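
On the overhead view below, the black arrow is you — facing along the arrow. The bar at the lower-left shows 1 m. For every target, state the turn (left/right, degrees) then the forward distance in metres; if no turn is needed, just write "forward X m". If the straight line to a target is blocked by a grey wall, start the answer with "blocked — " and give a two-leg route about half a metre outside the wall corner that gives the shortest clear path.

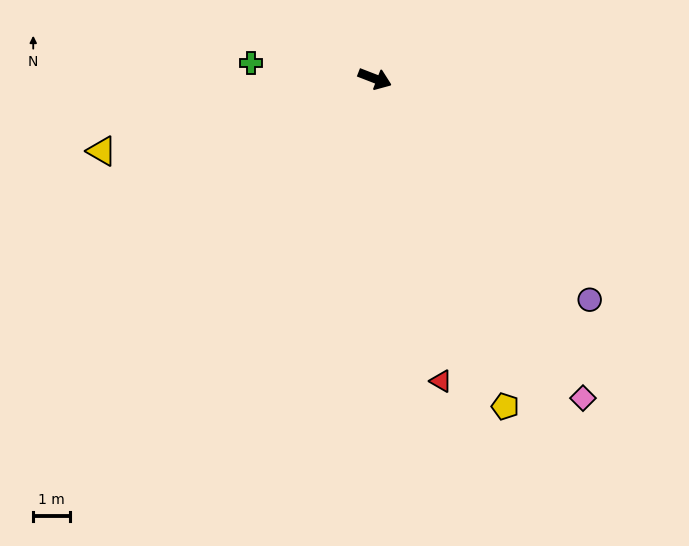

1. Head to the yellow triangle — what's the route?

turn right 144°, forward 7.6 m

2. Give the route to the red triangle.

turn right 56°, forward 8.4 m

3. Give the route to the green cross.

turn right 166°, forward 3.4 m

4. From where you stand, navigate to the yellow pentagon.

turn right 47°, forward 9.5 m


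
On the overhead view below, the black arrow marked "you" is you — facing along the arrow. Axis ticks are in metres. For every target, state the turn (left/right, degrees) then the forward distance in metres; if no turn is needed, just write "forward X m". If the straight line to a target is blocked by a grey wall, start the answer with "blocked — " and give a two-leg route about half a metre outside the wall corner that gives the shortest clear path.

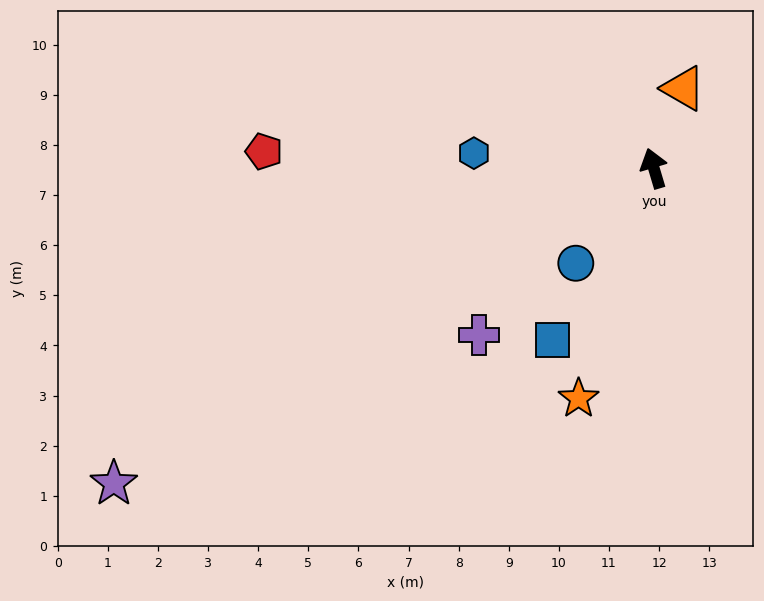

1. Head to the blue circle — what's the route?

turn left 124°, forward 2.5 m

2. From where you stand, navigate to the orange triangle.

turn right 37°, forward 1.7 m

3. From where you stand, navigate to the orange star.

turn left 145°, forward 4.8 m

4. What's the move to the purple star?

turn left 104°, forward 12.5 m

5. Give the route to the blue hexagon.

turn left 69°, forward 3.6 m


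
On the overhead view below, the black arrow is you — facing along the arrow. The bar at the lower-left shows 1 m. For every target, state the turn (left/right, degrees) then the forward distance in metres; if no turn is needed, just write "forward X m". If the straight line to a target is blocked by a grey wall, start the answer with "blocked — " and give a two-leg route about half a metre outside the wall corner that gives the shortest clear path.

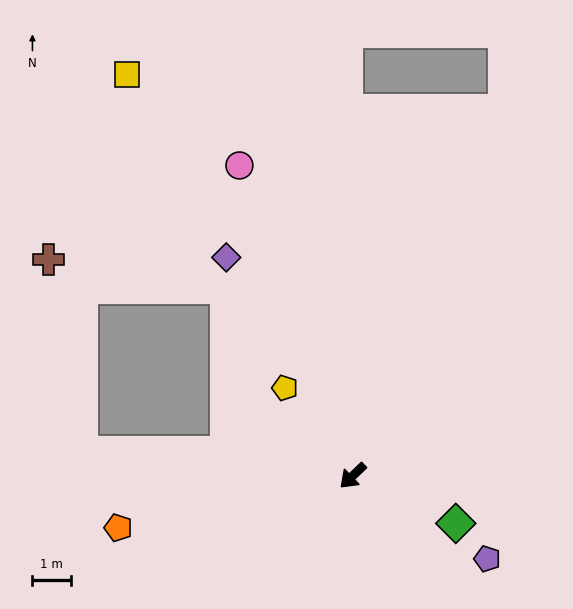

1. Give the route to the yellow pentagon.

turn right 96°, forward 2.9 m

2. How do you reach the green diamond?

turn left 111°, forward 3.0 m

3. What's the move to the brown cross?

blocked — turn right 49°, forward 7.1 m, then turn right 75°, forward 5.1 m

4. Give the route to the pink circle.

turn right 114°, forward 8.6 m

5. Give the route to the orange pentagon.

turn right 31°, forward 6.3 m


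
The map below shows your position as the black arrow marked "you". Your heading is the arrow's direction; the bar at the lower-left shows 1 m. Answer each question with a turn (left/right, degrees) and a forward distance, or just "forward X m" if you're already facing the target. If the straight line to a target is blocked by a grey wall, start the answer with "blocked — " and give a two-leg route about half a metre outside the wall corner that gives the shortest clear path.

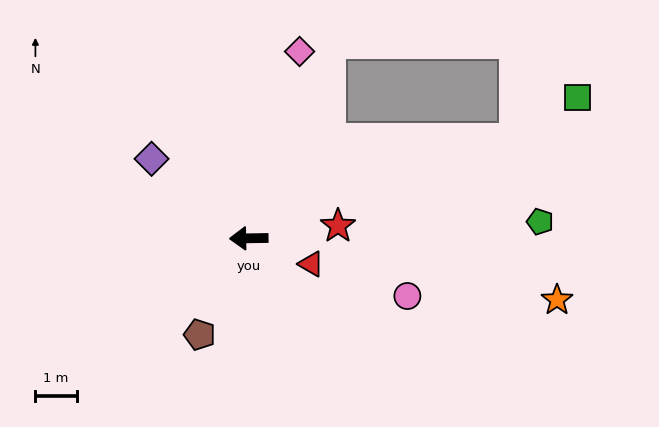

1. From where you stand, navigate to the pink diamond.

turn right 106°, forward 4.7 m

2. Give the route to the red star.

turn right 173°, forward 2.2 m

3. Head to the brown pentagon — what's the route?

turn left 62°, forward 2.6 m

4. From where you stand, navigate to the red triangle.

turn left 157°, forward 1.6 m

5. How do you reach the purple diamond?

turn right 40°, forward 3.0 m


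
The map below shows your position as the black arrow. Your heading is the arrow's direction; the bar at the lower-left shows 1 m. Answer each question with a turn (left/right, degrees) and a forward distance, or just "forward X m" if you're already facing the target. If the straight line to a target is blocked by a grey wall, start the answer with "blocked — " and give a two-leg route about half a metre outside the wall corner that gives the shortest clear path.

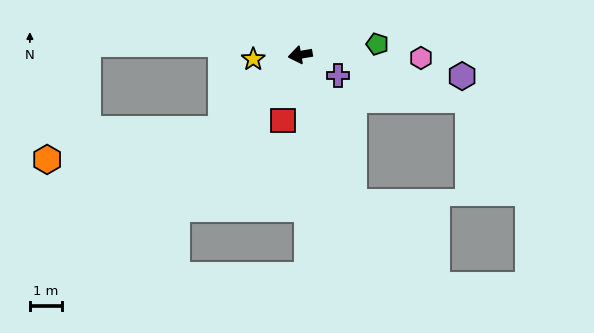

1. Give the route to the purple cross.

turn left 142°, forward 1.3 m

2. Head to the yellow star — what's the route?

turn right 5°, forward 1.5 m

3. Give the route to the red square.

turn left 66°, forward 2.1 m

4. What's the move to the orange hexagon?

blocked — turn left 33°, forward 3.4 m, then turn right 33°, forward 5.5 m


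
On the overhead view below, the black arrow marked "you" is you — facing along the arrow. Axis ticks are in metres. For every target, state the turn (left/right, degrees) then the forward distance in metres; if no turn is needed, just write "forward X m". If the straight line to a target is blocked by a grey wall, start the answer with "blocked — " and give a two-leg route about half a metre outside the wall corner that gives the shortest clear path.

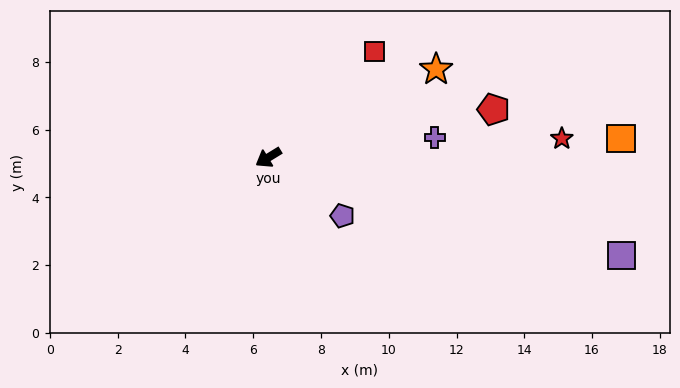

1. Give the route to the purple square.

turn left 133°, forward 10.8 m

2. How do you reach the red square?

turn right 167°, forward 4.4 m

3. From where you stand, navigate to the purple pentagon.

turn left 110°, forward 2.8 m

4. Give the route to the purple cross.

turn left 155°, forward 4.9 m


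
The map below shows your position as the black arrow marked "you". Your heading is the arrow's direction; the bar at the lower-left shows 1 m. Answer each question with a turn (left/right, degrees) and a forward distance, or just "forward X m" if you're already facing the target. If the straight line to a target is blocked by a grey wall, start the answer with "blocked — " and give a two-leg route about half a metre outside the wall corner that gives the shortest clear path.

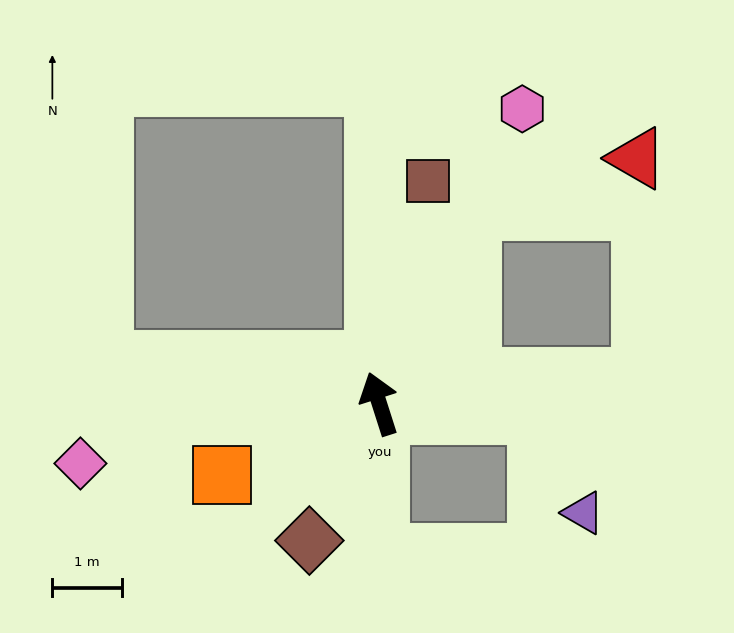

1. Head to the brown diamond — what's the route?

turn left 135°, forward 2.2 m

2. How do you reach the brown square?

turn right 30°, forward 3.3 m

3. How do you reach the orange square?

turn left 97°, forward 2.5 m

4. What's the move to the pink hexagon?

turn right 44°, forward 4.7 m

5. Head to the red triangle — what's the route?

blocked — turn right 43°, forward 3.1 m, then turn right 47°, forward 2.5 m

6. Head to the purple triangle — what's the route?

blocked — turn right 112°, forward 2.3 m, then turn right 61°, forward 1.6 m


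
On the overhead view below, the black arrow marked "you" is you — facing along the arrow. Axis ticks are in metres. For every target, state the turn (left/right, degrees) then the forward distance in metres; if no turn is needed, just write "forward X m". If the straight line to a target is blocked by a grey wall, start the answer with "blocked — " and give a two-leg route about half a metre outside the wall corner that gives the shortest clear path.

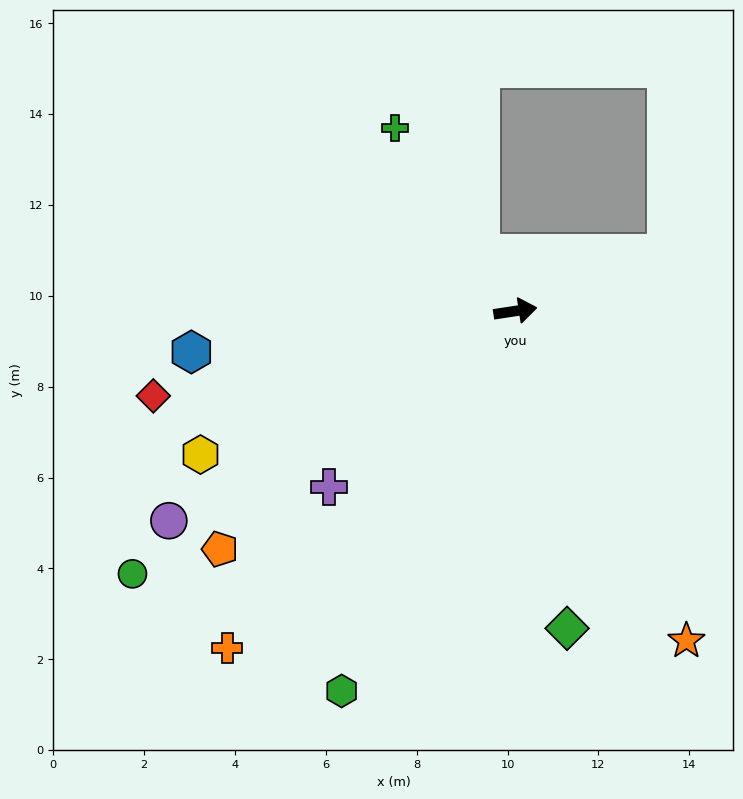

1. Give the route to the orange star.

turn right 71°, forward 8.2 m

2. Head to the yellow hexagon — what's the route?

turn right 164°, forward 7.6 m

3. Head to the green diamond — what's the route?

turn right 89°, forward 7.1 m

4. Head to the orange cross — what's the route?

turn right 139°, forward 9.8 m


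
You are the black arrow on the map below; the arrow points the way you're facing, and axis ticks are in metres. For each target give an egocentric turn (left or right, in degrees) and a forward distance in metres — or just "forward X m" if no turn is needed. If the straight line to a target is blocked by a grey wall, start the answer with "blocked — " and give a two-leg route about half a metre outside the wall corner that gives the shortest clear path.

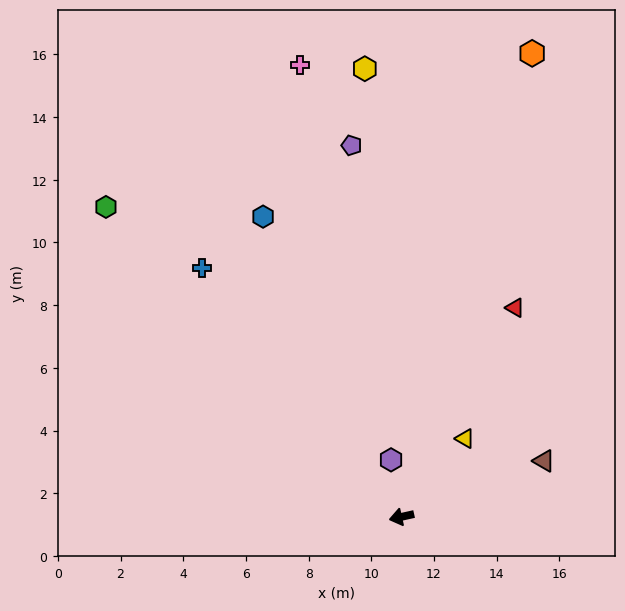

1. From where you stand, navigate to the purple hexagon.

turn right 92°, forward 1.8 m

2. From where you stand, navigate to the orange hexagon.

turn right 118°, forward 15.4 m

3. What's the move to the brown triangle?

turn right 171°, forward 4.9 m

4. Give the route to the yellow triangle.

turn right 142°, forward 3.2 m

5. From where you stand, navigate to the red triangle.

turn right 131°, forward 7.6 m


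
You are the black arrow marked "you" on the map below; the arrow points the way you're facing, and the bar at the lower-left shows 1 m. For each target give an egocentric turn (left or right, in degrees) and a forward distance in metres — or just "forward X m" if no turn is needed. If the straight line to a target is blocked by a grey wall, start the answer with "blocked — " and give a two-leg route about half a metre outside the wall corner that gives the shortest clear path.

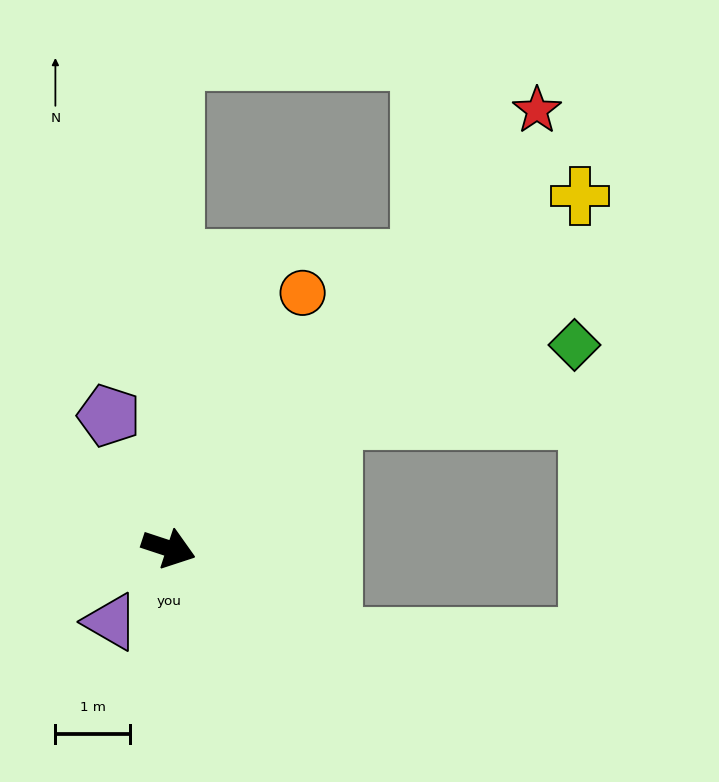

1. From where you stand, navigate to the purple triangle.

turn right 110°, forward 1.3 m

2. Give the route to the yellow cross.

turn left 59°, forward 7.3 m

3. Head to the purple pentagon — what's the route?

turn left 132°, forward 2.0 m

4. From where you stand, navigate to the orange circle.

turn left 81°, forward 3.9 m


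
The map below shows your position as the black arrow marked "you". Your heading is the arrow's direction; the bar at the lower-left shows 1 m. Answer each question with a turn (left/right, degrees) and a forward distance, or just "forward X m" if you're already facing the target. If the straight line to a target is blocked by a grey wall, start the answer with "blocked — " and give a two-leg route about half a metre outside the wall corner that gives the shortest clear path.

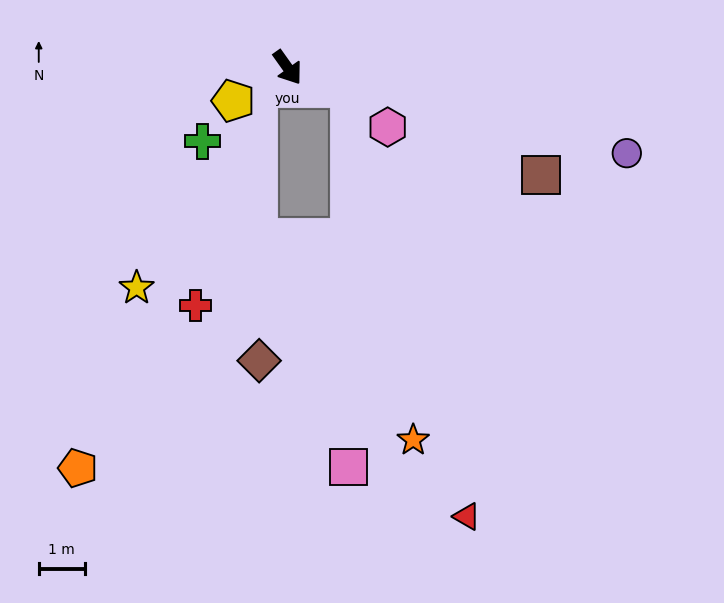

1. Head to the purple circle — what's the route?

turn left 40°, forward 7.6 m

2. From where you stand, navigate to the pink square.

blocked — turn left 36°, forward 1.4 m, then turn right 72°, forward 8.2 m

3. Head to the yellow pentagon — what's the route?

turn right 94°, forward 1.4 m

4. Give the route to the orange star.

blocked — turn left 36°, forward 1.4 m, then turn right 61°, forward 7.8 m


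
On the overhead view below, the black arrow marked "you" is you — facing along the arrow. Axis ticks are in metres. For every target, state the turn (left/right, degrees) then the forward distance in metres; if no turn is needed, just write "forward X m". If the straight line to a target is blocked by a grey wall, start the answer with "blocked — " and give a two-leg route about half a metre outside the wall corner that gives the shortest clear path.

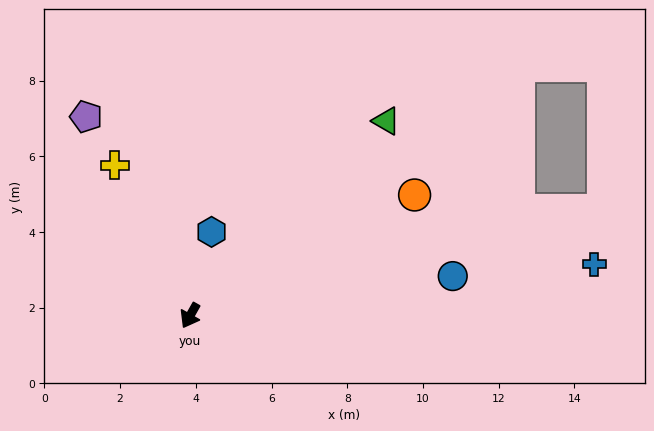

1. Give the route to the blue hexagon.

turn right 165°, forward 2.3 m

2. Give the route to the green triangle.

turn left 164°, forward 7.3 m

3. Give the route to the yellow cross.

turn right 124°, forward 4.4 m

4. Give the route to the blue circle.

turn left 128°, forward 7.0 m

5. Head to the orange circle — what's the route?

turn left 148°, forward 6.7 m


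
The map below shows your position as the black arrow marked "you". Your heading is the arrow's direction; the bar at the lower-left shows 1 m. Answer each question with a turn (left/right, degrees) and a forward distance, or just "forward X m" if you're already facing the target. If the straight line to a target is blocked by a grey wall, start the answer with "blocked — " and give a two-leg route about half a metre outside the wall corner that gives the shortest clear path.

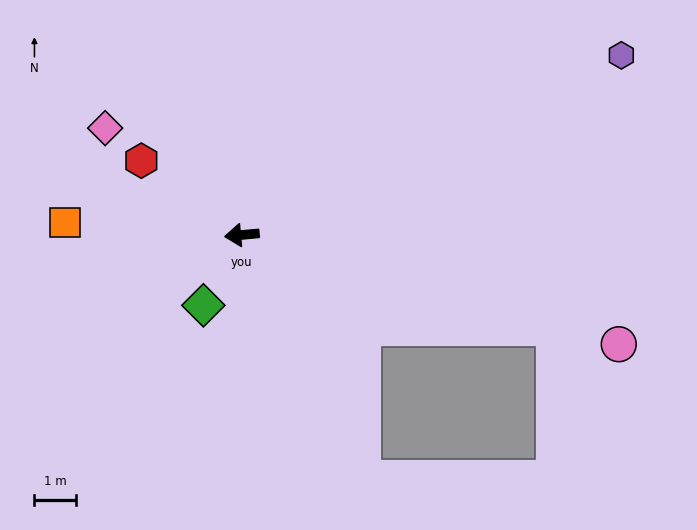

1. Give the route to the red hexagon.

turn right 42°, forward 3.0 m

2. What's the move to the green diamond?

turn left 56°, forward 1.9 m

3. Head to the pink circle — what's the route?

turn left 159°, forward 9.4 m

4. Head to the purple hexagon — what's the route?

turn right 160°, forward 10.0 m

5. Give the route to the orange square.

turn right 9°, forward 4.2 m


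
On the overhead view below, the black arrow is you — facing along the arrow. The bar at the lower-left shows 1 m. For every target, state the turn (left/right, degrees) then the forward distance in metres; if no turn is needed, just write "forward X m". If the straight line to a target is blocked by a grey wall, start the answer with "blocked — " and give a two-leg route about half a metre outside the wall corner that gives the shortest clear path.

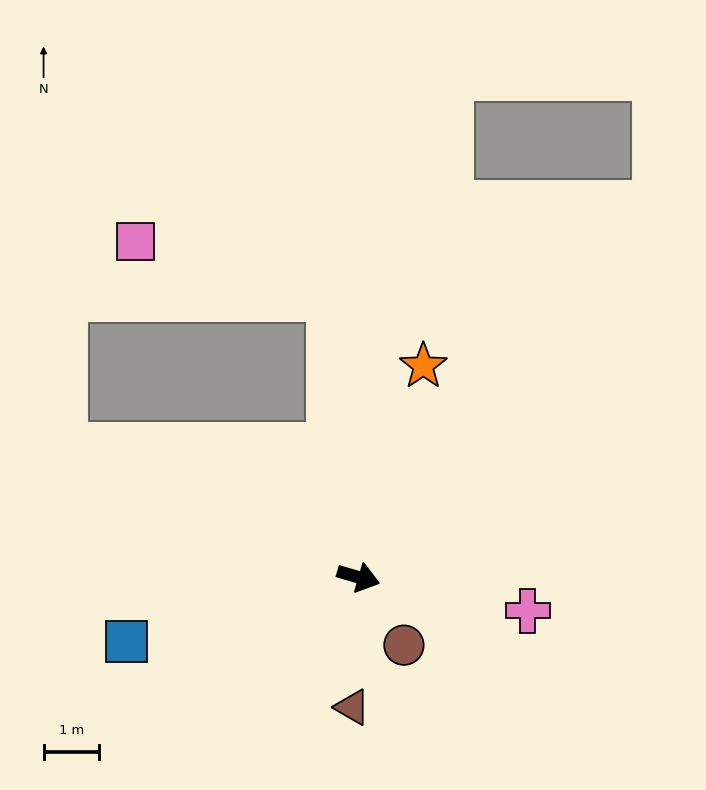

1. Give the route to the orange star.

turn left 89°, forward 4.0 m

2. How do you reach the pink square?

blocked — turn left 112°, forward 5.1 m, then turn left 68°, forward 3.7 m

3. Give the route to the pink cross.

turn left 5°, forward 3.1 m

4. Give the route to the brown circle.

turn right 40°, forward 1.5 m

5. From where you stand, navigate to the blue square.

turn right 148°, forward 4.4 m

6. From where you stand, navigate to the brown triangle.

turn right 77°, forward 2.4 m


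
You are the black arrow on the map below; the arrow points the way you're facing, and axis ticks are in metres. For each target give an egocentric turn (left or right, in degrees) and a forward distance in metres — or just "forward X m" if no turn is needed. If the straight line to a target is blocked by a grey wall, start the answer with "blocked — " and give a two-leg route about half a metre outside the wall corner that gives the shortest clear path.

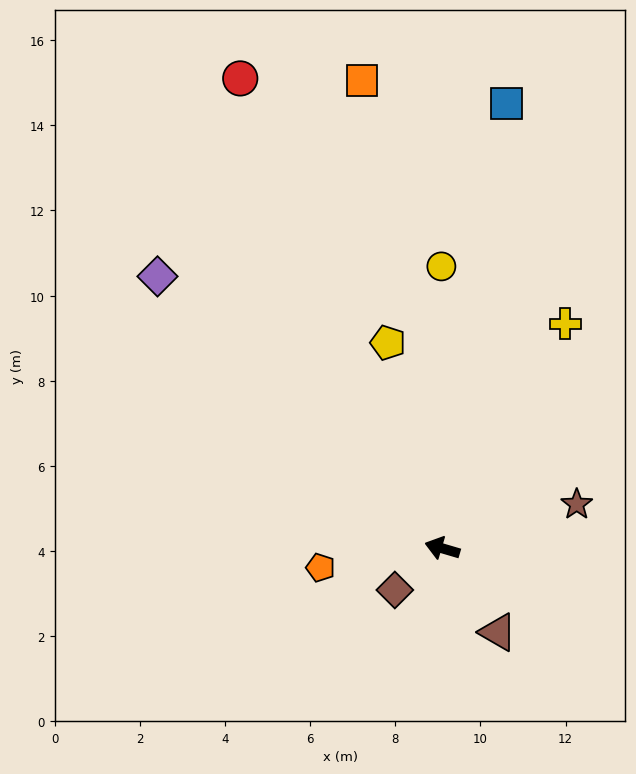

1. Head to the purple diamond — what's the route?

turn right 27°, forward 9.2 m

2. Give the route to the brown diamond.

turn left 58°, forward 1.5 m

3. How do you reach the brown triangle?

turn left 140°, forward 2.4 m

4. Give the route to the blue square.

turn right 82°, forward 10.5 m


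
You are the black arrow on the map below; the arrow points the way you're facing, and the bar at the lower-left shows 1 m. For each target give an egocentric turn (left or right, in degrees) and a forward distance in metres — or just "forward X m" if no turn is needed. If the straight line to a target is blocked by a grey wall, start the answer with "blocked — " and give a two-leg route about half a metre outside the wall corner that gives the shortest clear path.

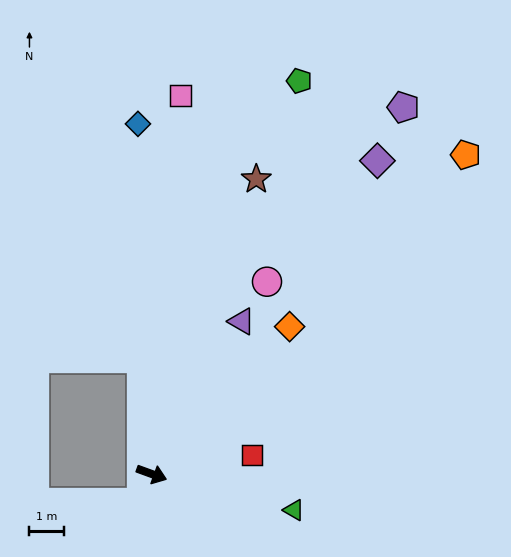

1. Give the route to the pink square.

turn left 106°, forward 11.1 m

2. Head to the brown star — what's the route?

turn left 91°, forward 9.1 m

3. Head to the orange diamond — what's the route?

turn left 67°, forward 5.9 m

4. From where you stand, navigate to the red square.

turn left 31°, forward 3.0 m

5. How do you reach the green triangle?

turn left 6°, forward 4.3 m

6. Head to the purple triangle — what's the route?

turn left 80°, forward 5.2 m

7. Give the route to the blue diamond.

turn left 112°, forward 10.2 m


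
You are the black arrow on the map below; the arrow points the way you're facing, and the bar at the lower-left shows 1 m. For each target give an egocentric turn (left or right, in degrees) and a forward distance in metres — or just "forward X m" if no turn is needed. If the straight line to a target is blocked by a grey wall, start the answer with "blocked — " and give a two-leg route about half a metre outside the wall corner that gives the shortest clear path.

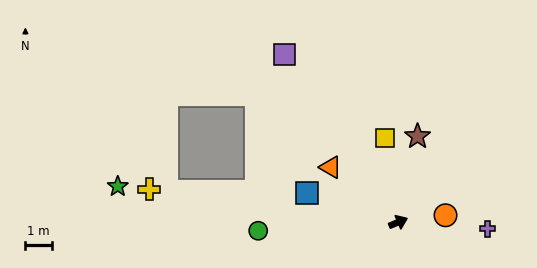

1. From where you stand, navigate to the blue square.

turn left 140°, forward 3.6 m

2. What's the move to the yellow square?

turn left 76°, forward 3.2 m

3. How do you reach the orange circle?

turn right 15°, forward 1.8 m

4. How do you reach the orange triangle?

turn left 118°, forward 3.2 m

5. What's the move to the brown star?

turn left 54°, forward 3.3 m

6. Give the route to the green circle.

turn left 161°, forward 5.2 m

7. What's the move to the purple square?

turn left 101°, forward 7.6 m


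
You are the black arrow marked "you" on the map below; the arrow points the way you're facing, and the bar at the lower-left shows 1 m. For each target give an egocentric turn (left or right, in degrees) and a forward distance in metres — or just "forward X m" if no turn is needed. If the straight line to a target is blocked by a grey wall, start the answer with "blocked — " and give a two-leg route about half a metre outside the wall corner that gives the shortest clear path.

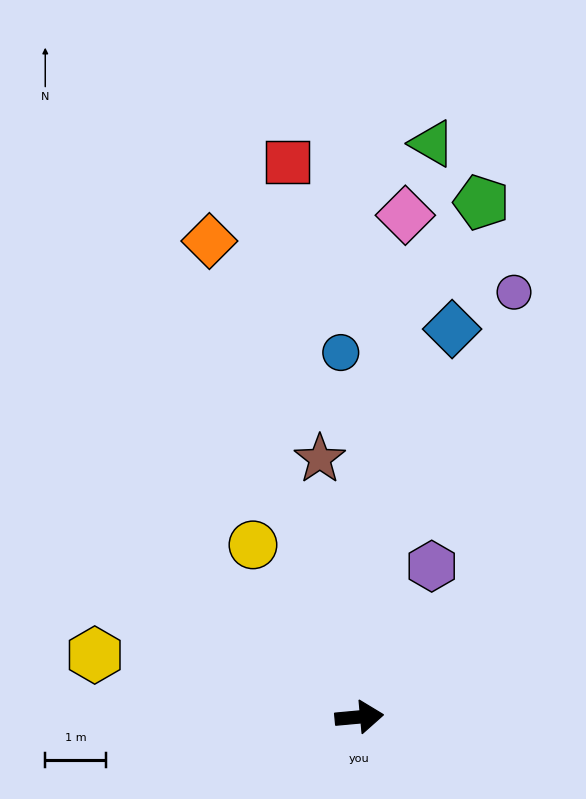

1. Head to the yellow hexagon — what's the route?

turn left 162°, forward 4.5 m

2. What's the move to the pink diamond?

turn left 80°, forward 8.3 m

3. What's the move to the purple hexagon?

turn left 59°, forward 2.8 m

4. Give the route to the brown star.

turn left 93°, forward 4.3 m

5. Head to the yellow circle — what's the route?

turn left 116°, forward 3.3 m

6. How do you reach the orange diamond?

turn left 102°, forward 8.2 m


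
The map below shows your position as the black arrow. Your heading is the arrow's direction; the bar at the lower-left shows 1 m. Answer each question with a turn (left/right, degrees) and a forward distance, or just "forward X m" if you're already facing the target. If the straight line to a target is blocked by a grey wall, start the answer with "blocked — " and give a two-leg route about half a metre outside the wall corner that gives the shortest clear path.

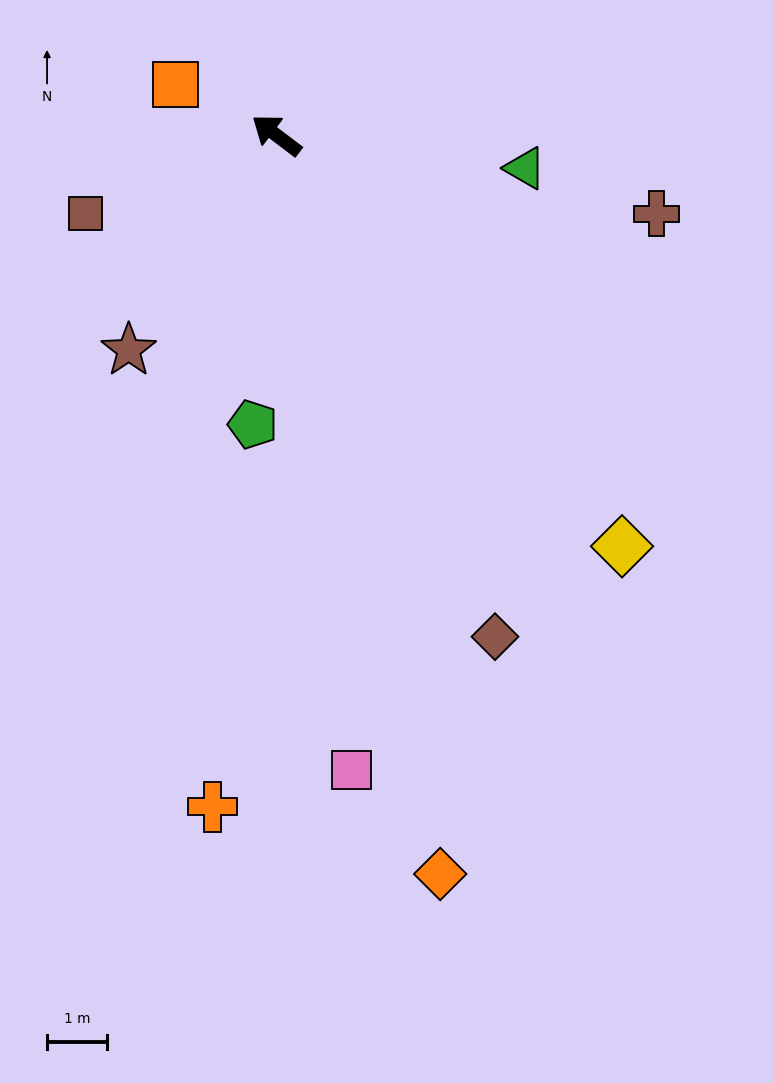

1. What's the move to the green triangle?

turn right 150°, forward 4.2 m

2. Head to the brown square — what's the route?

turn left 59°, forward 3.4 m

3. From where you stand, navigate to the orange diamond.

turn left 140°, forward 12.6 m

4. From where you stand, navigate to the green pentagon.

turn left 122°, forward 4.8 m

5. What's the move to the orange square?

turn left 10°, forward 1.9 m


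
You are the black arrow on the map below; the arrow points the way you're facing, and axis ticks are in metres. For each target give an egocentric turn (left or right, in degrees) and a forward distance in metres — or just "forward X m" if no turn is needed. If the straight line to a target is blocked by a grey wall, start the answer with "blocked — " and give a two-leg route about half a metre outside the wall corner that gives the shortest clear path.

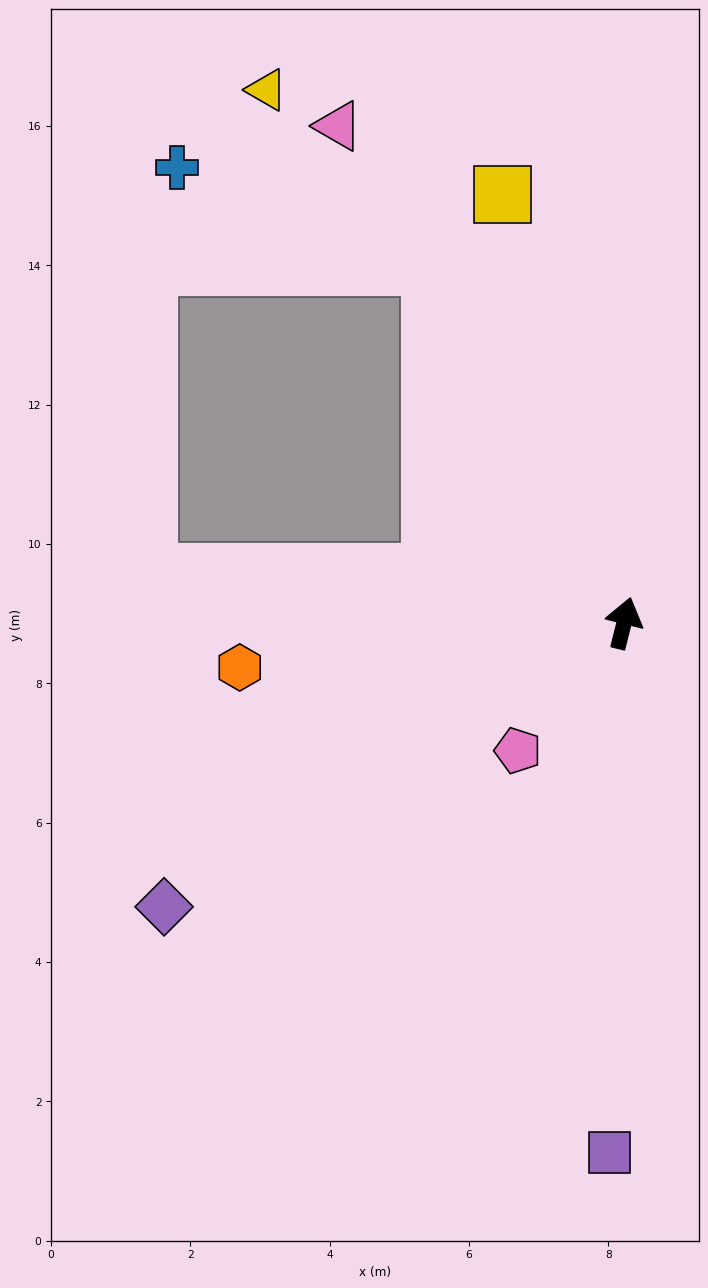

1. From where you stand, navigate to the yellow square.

turn left 30°, forward 6.4 m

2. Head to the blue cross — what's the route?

blocked — turn left 42°, forward 5.8 m, then turn left 41°, forward 3.9 m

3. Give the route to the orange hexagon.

turn left 111°, forward 5.6 m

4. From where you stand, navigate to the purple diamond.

turn left 136°, forward 7.8 m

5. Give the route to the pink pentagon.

turn left 154°, forward 2.4 m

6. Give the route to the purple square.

turn right 168°, forward 7.6 m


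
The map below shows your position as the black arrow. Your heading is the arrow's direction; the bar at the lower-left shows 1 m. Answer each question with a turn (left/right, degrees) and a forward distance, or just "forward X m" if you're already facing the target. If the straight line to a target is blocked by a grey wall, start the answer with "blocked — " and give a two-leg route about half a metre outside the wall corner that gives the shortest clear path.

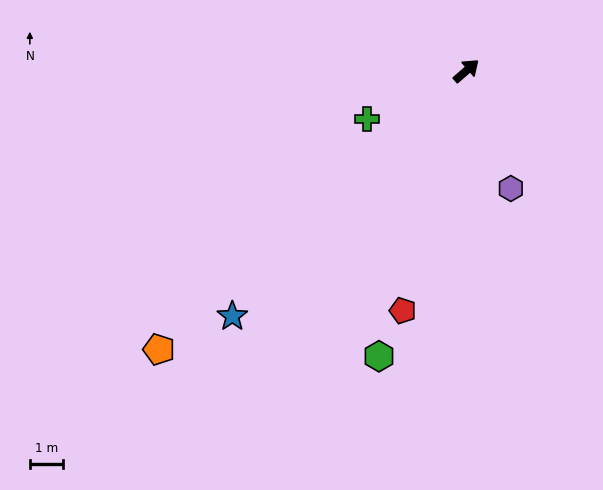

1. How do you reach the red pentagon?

turn right 146°, forward 7.4 m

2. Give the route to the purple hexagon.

turn right 110°, forward 3.7 m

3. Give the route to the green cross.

turn left 165°, forward 3.3 m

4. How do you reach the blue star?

turn right 175°, forward 10.1 m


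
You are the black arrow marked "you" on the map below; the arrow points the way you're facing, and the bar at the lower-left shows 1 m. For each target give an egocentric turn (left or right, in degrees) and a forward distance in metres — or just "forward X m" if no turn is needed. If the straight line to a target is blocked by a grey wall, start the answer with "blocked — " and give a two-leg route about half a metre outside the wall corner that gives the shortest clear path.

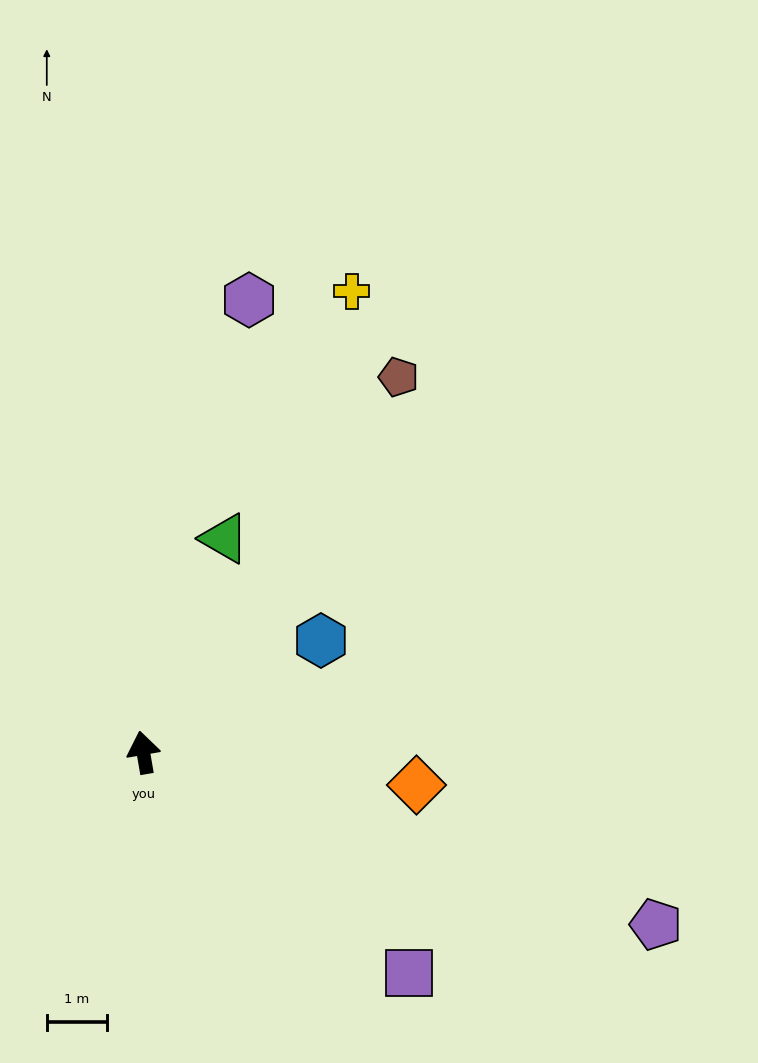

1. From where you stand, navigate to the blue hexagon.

turn right 68°, forward 3.5 m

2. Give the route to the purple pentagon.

turn right 118°, forward 8.9 m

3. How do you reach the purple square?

turn right 139°, forward 5.7 m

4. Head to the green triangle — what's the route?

turn right 31°, forward 3.8 m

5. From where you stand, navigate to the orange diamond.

turn right 107°, forward 4.5 m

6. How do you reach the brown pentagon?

turn right 44°, forward 7.5 m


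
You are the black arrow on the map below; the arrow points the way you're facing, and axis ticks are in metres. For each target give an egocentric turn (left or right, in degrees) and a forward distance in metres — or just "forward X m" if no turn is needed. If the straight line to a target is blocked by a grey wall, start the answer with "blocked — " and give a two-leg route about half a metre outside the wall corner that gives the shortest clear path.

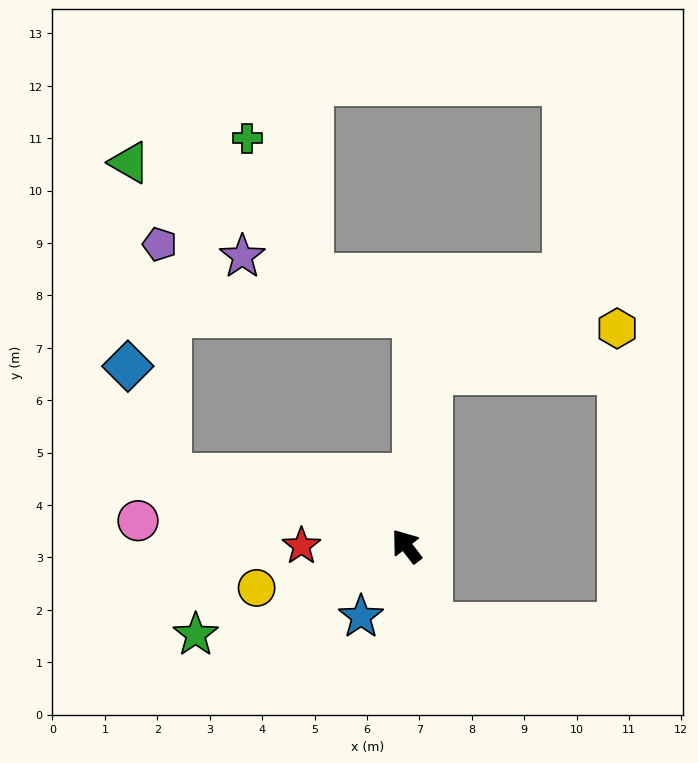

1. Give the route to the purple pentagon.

blocked — turn left 36°, forward 4.7 m, then turn right 71°, forward 4.4 m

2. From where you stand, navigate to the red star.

turn left 52°, forward 2.0 m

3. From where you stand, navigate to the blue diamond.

blocked — turn left 36°, forward 4.7 m, then turn right 53°, forward 2.2 m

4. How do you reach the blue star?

turn left 110°, forward 1.6 m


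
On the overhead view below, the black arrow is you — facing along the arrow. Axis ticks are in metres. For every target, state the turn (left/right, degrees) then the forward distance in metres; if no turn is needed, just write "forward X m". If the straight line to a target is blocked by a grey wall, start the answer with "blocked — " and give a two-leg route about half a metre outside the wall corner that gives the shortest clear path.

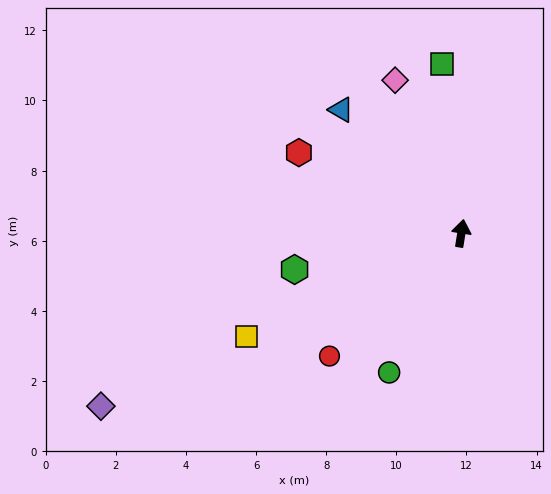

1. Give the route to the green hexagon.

turn left 111°, forward 4.9 m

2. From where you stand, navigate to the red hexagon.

turn left 73°, forward 5.2 m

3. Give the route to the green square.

turn left 15°, forward 4.9 m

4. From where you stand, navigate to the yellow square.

turn left 125°, forward 6.8 m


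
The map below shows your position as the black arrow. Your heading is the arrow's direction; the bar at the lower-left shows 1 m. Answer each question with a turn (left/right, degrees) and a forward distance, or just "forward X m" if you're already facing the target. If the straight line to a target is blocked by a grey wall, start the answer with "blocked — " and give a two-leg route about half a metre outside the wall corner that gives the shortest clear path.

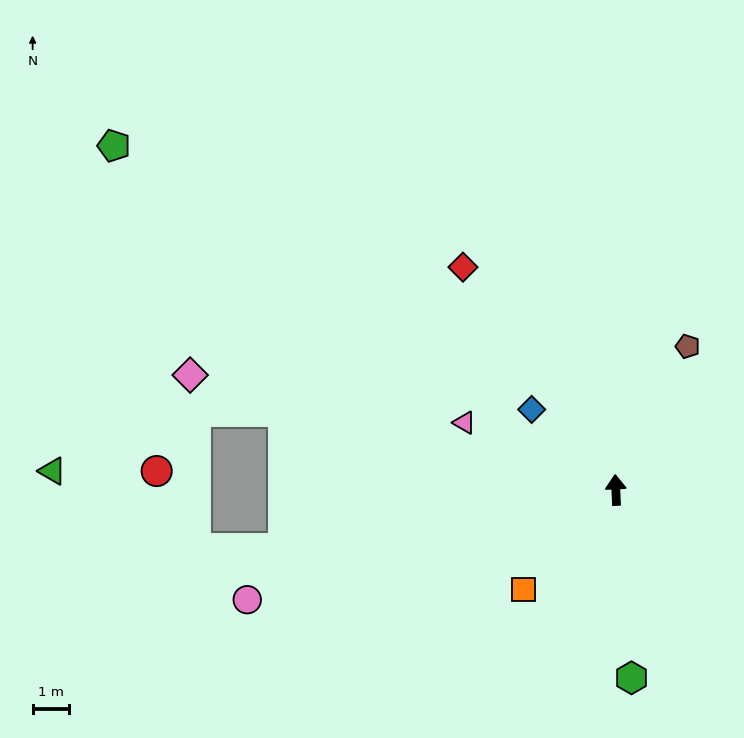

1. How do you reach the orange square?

turn left 134°, forward 3.7 m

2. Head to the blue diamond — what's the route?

turn left 44°, forward 3.2 m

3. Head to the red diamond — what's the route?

turn left 32°, forward 7.4 m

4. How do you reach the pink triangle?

turn left 63°, forward 4.6 m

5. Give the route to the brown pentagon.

turn right 29°, forward 4.4 m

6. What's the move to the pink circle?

turn left 104°, forward 10.6 m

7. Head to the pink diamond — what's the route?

turn left 72°, forward 12.1 m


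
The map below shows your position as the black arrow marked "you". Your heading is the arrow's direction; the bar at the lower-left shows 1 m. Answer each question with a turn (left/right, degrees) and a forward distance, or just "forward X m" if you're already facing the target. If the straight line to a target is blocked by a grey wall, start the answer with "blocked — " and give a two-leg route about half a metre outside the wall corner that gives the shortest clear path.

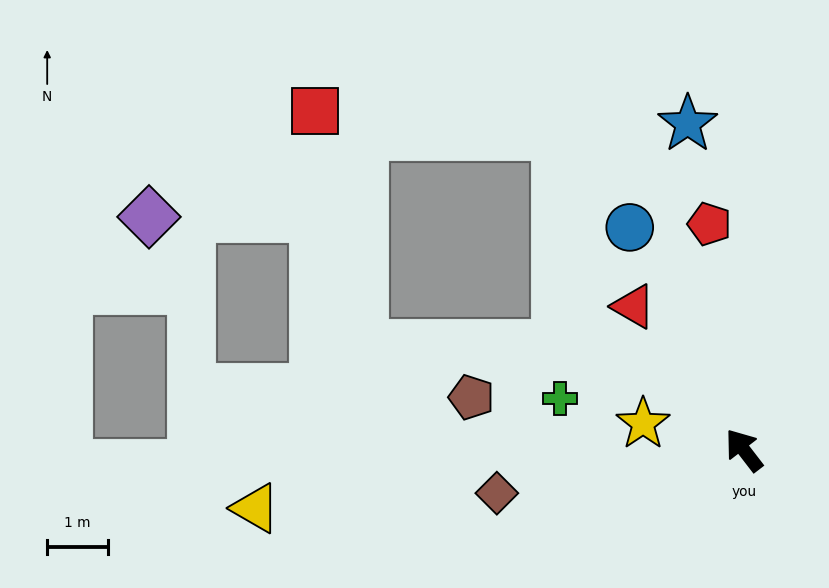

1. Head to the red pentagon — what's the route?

turn right 29°, forward 3.8 m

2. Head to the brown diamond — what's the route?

turn left 62°, forward 4.2 m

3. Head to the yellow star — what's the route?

turn left 38°, forward 1.7 m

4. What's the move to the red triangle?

forward 3.0 m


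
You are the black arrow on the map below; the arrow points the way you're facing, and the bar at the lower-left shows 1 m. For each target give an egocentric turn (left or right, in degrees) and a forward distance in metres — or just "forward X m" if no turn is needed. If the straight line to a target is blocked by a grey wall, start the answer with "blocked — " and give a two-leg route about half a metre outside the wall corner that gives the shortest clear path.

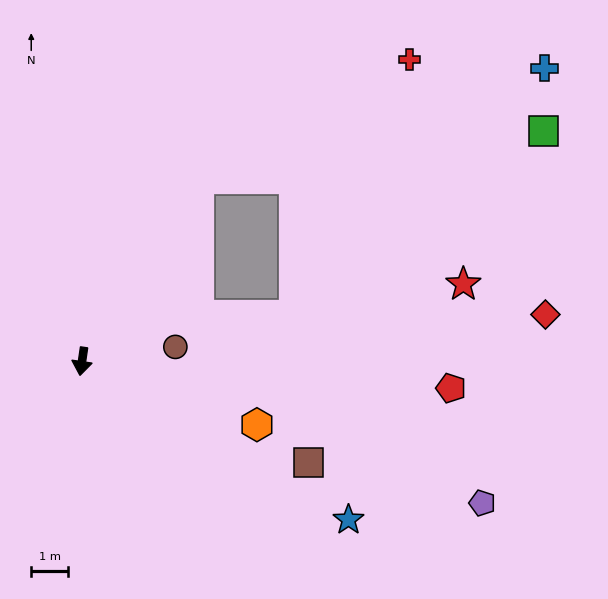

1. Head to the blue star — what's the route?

turn left 68°, forward 8.4 m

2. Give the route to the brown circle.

turn left 107°, forward 2.6 m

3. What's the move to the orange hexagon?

turn left 78°, forward 5.1 m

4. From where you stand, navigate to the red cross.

blocked — turn left 156°, forward 5.9 m, then turn right 28°, forward 6.6 m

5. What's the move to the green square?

blocked — turn left 156°, forward 5.9 m, then turn right 50°, forward 9.5 m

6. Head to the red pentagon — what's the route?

turn left 94°, forward 10.1 m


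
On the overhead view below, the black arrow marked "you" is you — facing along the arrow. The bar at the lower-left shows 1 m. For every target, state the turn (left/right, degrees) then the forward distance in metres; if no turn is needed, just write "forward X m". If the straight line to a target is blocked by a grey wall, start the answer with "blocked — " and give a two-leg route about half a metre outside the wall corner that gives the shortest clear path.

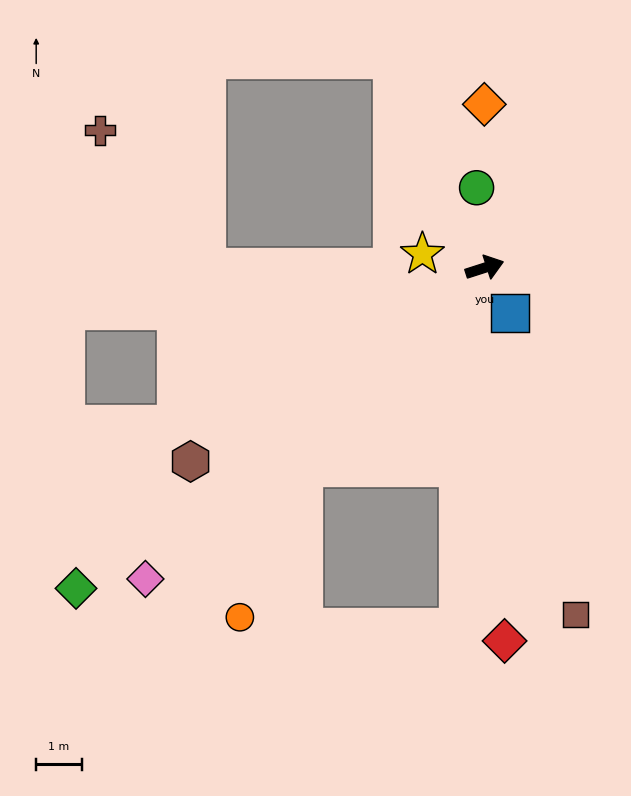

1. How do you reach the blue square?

turn right 79°, forward 1.1 m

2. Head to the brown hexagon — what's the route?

turn right 164°, forward 7.7 m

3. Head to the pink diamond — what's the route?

turn right 155°, forward 10.1 m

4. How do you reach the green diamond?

turn right 160°, forward 11.4 m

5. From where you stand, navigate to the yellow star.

turn left 150°, forward 1.4 m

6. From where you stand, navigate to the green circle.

turn left 78°, forward 1.8 m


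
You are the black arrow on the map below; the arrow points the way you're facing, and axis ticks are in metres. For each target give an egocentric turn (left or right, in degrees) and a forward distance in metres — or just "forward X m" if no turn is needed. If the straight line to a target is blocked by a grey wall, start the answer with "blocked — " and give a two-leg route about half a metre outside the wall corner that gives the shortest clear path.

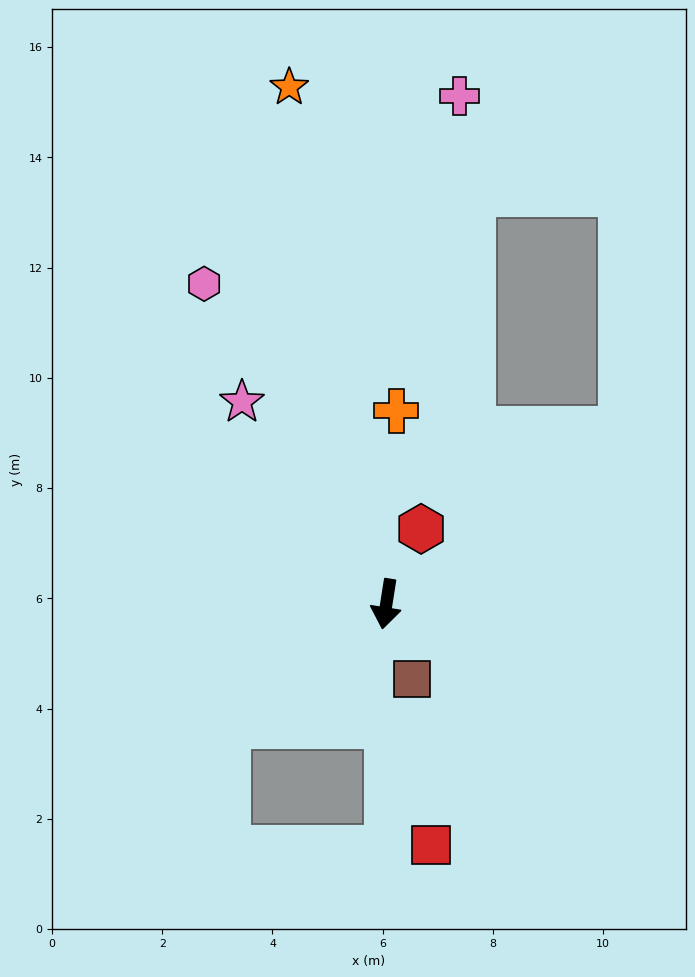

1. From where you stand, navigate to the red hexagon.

turn left 164°, forward 1.5 m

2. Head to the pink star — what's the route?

turn right 136°, forward 4.5 m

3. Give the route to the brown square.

turn left 28°, forward 1.4 m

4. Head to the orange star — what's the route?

turn right 160°, forward 9.5 m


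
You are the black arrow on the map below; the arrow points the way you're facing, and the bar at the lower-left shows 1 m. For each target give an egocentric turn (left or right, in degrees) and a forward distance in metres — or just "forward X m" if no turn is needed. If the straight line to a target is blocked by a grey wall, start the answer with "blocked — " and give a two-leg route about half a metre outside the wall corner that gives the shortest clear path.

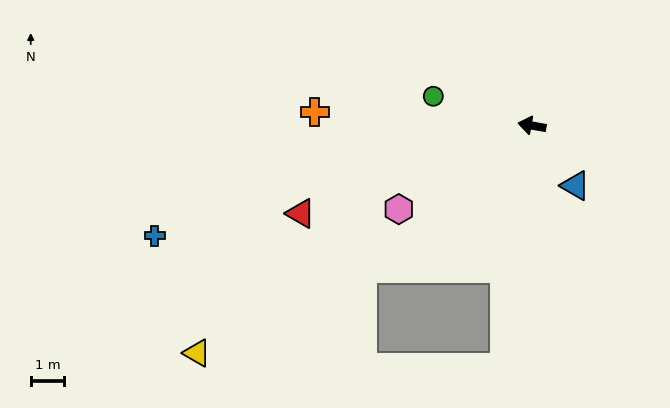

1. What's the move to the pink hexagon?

turn left 42°, forward 4.7 m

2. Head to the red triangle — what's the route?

turn left 31°, forward 7.4 m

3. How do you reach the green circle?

turn right 7°, forward 3.1 m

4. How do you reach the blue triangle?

turn left 136°, forward 2.2 m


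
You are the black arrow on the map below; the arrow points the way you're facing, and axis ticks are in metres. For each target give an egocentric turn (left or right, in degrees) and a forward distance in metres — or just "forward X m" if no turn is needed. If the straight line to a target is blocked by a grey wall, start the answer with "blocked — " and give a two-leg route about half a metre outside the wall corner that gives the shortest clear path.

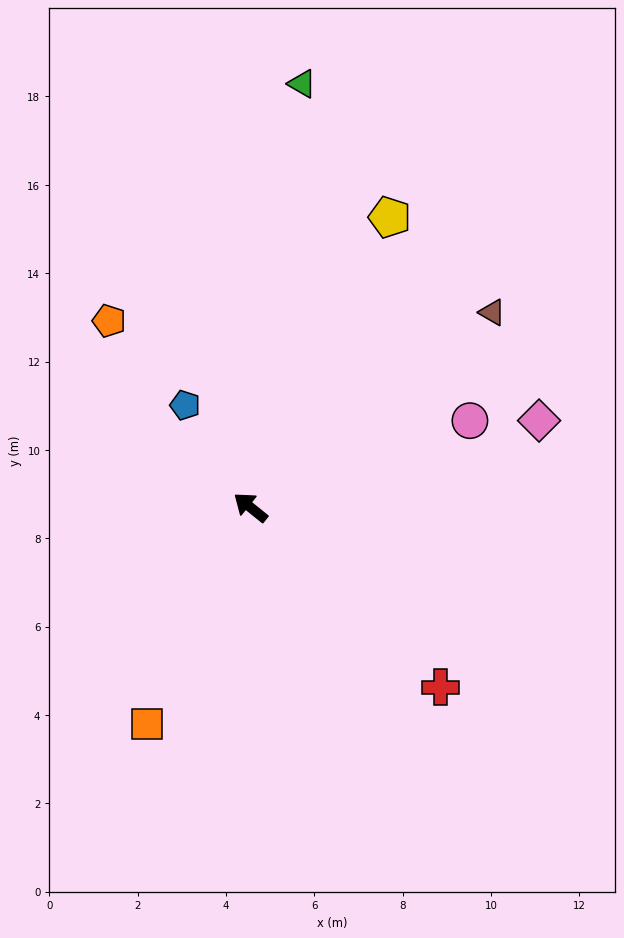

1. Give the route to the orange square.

turn left 103°, forward 5.4 m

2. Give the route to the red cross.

turn left 175°, forward 5.9 m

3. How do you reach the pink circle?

turn right 120°, forward 5.3 m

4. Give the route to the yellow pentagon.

turn right 77°, forward 7.3 m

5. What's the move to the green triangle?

turn right 58°, forward 9.7 m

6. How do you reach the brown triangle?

turn right 102°, forward 7.0 m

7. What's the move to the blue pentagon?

turn right 19°, forward 2.7 m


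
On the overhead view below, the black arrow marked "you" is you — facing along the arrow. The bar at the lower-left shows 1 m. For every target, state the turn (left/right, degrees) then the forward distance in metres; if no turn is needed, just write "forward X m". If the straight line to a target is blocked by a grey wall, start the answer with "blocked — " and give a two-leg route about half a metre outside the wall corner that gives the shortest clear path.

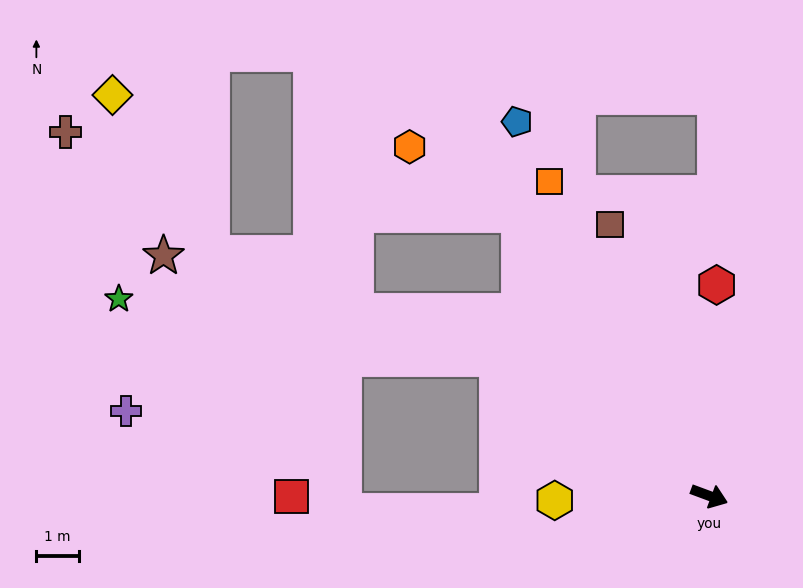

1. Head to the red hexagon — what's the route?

turn left 108°, forward 5.0 m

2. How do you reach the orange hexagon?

blocked — turn left 144°, forward 8.0 m, then turn left 24°, forward 3.1 m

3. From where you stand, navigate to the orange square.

turn left 137°, forward 8.3 m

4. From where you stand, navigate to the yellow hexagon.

turn right 158°, forward 3.7 m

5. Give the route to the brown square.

turn left 130°, forward 6.8 m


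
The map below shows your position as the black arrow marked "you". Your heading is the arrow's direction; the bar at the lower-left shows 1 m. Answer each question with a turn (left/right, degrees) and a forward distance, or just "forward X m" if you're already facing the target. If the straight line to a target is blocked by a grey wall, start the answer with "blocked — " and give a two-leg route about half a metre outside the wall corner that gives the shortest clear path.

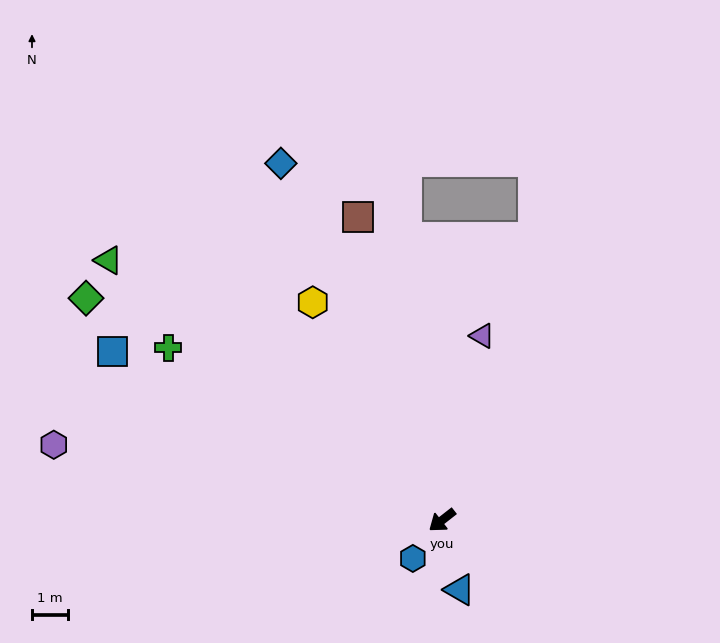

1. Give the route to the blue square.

turn right 65°, forward 10.4 m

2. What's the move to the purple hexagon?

turn right 49°, forward 11.1 m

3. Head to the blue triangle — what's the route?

turn left 66°, forward 2.0 m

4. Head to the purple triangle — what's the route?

turn right 140°, forward 5.3 m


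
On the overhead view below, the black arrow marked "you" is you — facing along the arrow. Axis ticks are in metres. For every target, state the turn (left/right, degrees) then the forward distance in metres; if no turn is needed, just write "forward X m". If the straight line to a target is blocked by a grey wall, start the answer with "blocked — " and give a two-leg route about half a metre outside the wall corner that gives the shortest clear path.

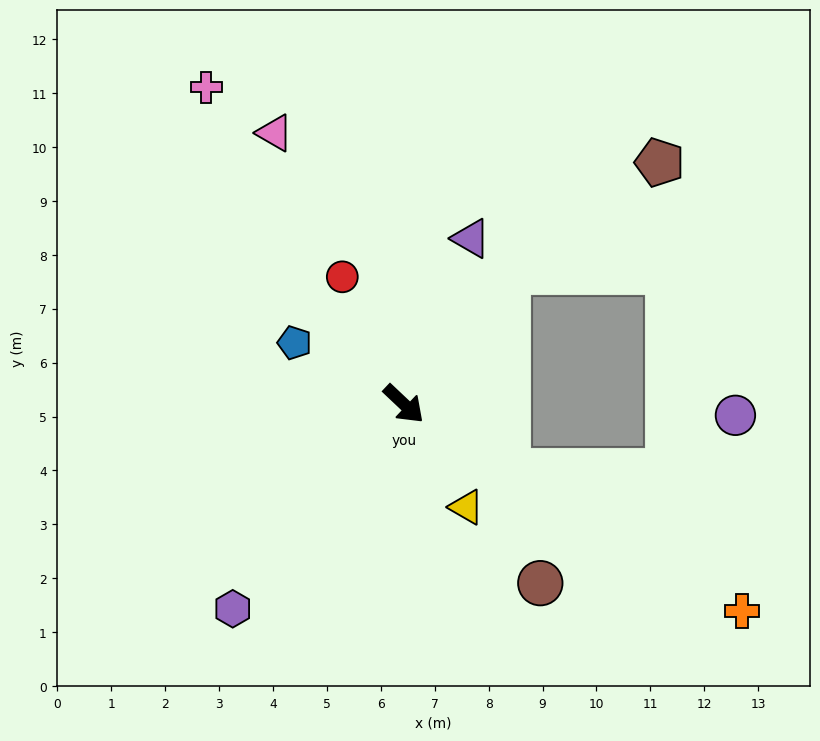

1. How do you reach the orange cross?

turn left 12°, forward 7.4 m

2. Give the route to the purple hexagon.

turn right 87°, forward 4.9 m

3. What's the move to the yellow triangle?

turn right 15°, forward 2.2 m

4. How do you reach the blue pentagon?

turn right 166°, forward 2.3 m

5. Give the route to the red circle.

turn left 159°, forward 2.6 m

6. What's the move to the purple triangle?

turn left 111°, forward 3.3 m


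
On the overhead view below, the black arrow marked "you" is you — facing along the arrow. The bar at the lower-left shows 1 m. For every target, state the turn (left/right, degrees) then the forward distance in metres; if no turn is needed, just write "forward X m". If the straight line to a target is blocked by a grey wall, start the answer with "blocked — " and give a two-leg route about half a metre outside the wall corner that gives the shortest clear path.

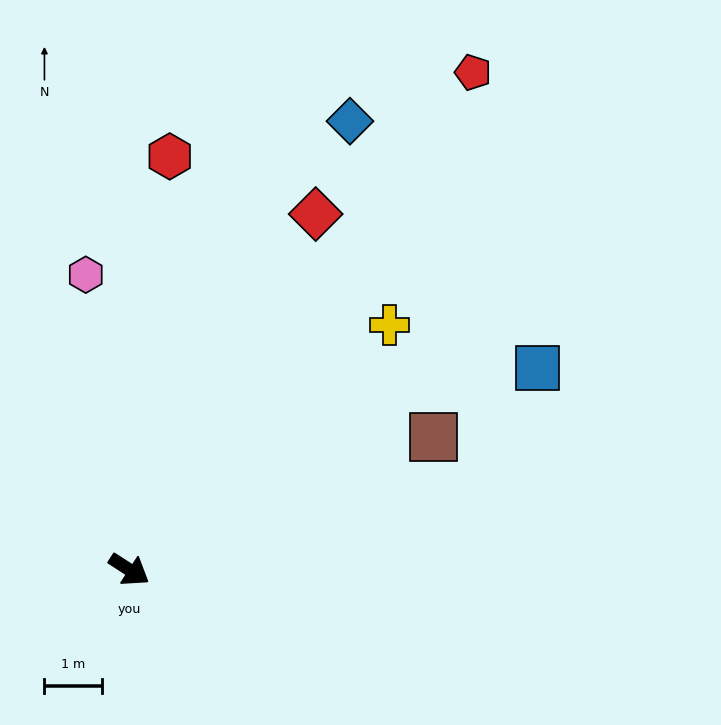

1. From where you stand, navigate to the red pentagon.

turn left 88°, forward 10.6 m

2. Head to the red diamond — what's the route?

turn left 95°, forward 7.0 m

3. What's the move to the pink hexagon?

turn left 131°, forward 5.2 m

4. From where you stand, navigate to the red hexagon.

turn left 117°, forward 7.3 m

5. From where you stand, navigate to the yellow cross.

turn left 76°, forward 6.2 m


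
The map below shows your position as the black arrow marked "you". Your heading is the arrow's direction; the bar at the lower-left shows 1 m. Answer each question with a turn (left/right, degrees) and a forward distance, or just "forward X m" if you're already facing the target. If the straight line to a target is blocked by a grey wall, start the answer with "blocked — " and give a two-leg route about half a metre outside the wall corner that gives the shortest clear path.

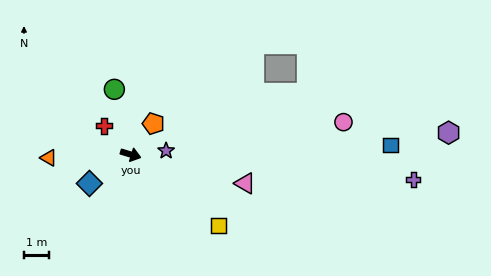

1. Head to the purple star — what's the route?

turn left 23°, forward 1.4 m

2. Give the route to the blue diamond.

turn right 128°, forward 2.0 m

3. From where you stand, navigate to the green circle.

turn left 121°, forward 2.7 m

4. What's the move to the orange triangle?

turn right 161°, forward 3.3 m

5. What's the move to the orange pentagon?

turn left 70°, forward 1.5 m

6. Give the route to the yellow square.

turn right 22°, forward 4.5 m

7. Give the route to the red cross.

turn left 150°, forward 1.6 m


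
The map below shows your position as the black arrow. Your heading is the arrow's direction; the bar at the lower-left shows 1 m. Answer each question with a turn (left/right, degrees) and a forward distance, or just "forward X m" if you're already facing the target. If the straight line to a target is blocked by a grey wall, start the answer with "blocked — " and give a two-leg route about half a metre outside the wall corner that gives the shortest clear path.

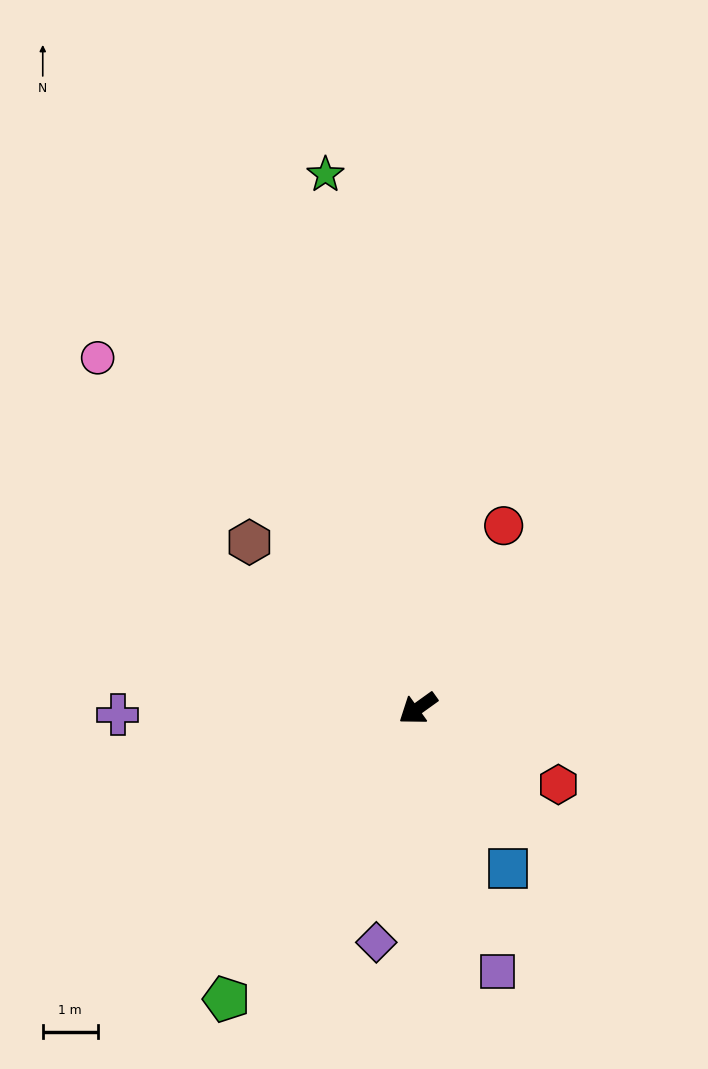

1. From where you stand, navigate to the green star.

turn right 116°, forward 9.9 m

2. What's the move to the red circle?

turn right 151°, forward 3.7 m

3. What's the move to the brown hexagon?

turn right 80°, forward 4.3 m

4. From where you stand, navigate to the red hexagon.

turn left 116°, forward 2.9 m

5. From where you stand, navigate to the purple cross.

turn right 34°, forward 5.5 m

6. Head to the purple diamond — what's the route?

turn left 44°, forward 4.3 m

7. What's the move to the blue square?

turn left 84°, forward 3.3 m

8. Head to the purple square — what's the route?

turn left 71°, forward 5.0 m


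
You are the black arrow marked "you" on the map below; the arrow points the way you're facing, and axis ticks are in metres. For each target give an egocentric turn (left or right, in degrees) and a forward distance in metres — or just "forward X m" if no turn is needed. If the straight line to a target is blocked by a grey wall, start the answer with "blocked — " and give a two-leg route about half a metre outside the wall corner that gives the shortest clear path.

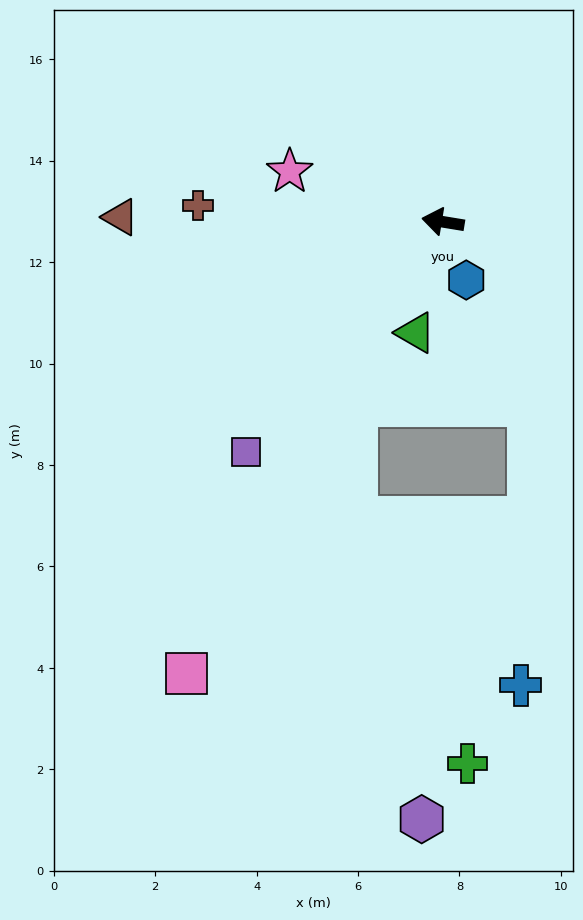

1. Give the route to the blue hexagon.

turn left 121°, forward 1.2 m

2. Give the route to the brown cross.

turn left 5°, forward 4.8 m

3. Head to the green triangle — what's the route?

turn left 85°, forward 2.3 m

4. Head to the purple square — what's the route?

turn left 59°, forward 6.0 m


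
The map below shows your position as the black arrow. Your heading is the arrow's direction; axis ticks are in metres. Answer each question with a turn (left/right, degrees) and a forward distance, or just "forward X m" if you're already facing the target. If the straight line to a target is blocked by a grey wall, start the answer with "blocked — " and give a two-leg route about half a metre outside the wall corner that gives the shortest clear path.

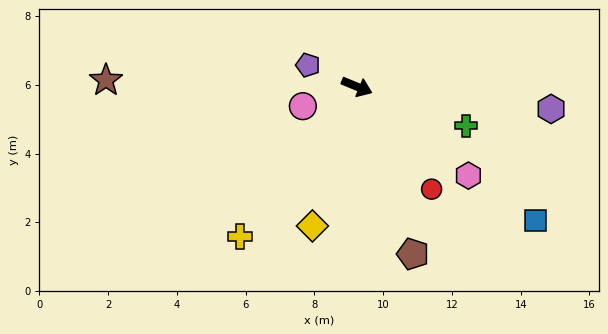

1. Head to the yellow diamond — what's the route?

turn right 85°, forward 4.3 m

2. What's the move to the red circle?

turn right 32°, forward 3.7 m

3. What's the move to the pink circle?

turn right 138°, forward 1.7 m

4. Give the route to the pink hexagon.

turn right 16°, forward 4.1 m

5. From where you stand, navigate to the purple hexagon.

turn left 16°, forward 5.7 m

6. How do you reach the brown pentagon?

turn right 49°, forward 5.1 m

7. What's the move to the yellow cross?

turn right 106°, forward 5.5 m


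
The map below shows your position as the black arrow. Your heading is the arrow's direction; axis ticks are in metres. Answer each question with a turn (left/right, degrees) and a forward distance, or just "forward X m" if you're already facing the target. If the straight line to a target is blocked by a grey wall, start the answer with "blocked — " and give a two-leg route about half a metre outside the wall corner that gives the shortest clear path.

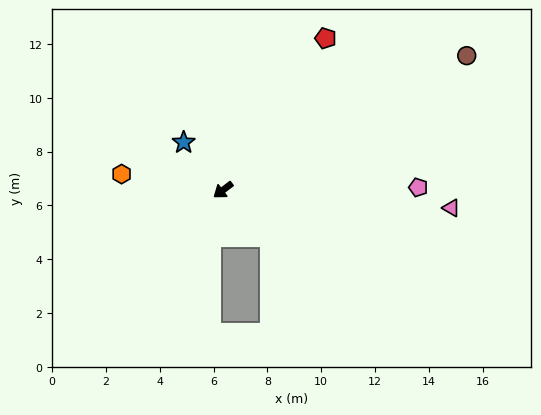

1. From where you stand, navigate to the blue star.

turn right 88°, forward 2.3 m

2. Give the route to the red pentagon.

turn right 161°, forward 6.8 m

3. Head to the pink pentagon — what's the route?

turn left 144°, forward 7.2 m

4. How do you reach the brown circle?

turn left 172°, forward 10.3 m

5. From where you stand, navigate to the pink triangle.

turn left 138°, forward 8.5 m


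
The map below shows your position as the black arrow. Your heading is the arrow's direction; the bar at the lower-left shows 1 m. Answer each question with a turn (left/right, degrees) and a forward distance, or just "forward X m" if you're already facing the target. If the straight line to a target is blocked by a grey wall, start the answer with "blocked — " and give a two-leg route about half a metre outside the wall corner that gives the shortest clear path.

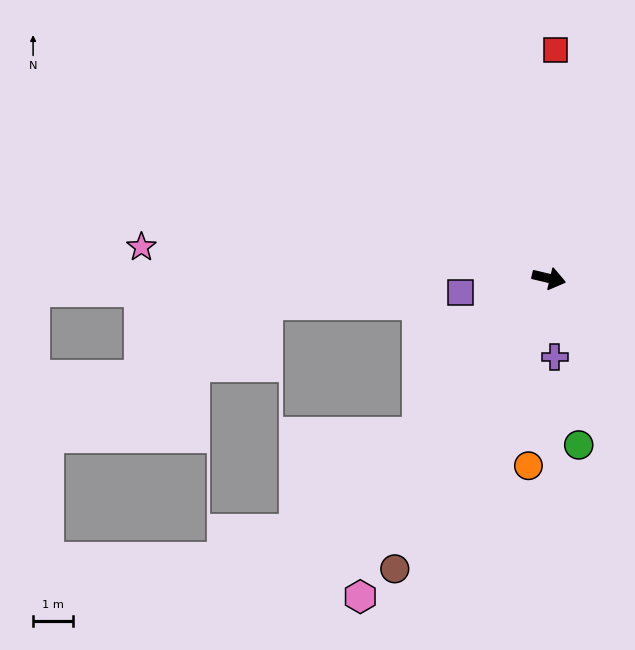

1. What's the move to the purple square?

turn right 158°, forward 2.2 m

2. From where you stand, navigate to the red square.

turn left 102°, forward 5.7 m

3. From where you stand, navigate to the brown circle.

turn right 105°, forward 8.2 m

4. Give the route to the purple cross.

turn right 72°, forward 2.0 m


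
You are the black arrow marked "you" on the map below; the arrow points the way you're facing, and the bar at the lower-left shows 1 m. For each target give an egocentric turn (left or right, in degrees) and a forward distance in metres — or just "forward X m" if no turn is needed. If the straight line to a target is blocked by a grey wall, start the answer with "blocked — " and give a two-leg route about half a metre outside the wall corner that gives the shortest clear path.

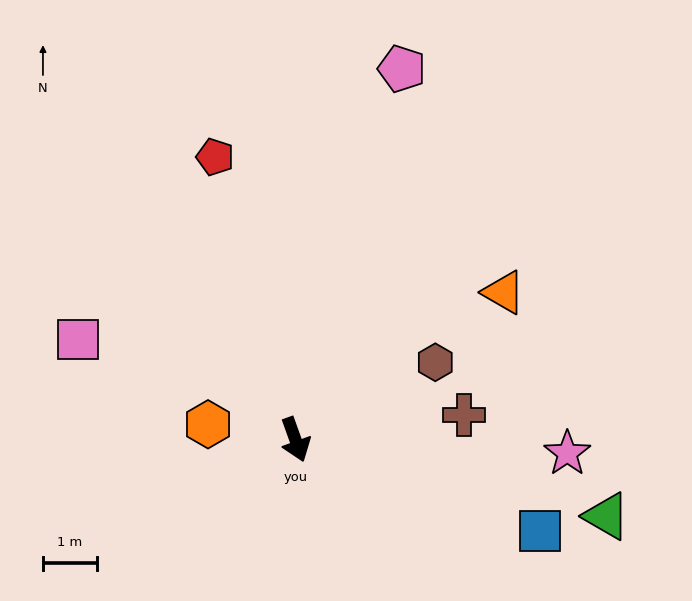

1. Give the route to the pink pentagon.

turn left 144°, forward 7.1 m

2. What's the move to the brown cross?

turn left 79°, forward 3.1 m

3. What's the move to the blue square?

turn left 50°, forward 4.8 m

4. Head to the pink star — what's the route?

turn left 67°, forward 5.0 m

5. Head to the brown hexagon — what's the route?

turn left 99°, forward 3.0 m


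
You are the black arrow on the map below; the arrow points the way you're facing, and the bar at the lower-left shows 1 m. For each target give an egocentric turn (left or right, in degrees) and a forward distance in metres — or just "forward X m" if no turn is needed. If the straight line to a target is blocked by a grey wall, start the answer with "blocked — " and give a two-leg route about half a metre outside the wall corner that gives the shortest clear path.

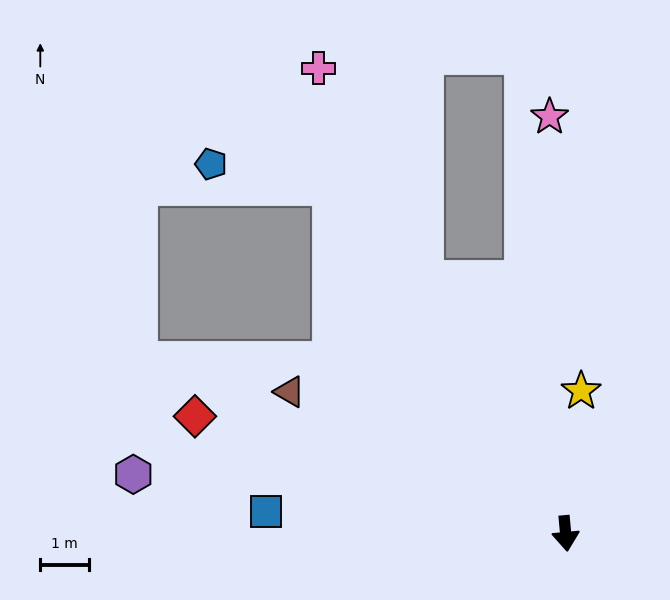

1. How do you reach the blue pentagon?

blocked — turn right 151°, forward 8.6 m, then turn left 46°, forward 2.5 m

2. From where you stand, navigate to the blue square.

turn right 99°, forward 6.2 m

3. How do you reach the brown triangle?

turn right 122°, forward 6.4 m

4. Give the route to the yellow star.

turn left 169°, forward 2.9 m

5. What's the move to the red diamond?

turn right 113°, forward 8.0 m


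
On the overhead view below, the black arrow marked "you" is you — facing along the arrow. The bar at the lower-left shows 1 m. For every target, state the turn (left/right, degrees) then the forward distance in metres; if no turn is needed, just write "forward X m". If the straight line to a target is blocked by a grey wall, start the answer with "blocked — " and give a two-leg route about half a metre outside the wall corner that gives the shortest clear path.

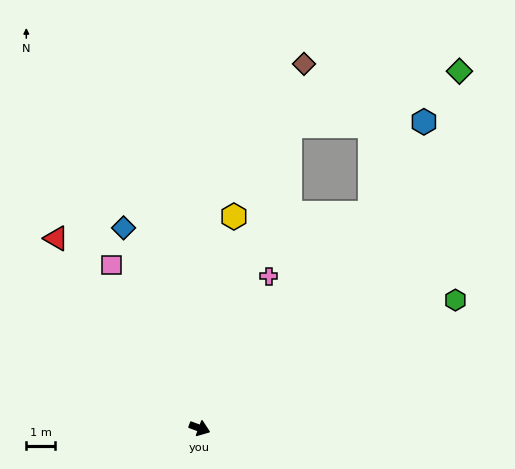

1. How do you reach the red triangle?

turn left 147°, forward 8.3 m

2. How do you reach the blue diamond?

turn left 131°, forward 7.5 m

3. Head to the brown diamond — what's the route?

turn left 94°, forward 13.2 m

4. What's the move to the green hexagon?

turn left 47°, forward 10.0 m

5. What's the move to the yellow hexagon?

turn left 101°, forward 7.5 m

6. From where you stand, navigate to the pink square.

turn left 139°, forward 6.5 m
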